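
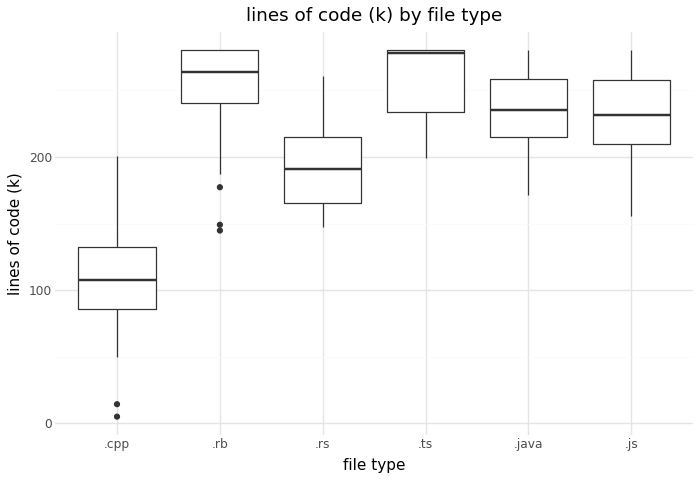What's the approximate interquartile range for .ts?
≈ 40

Q3 ≈ 280, Q1 ≈ 240; IQR ≈ 40.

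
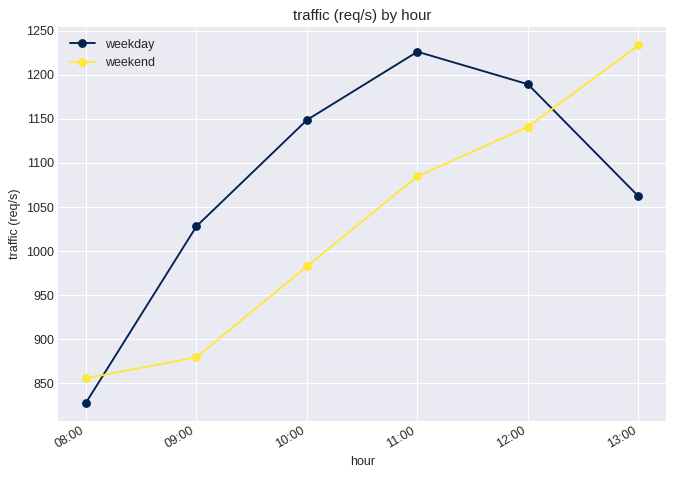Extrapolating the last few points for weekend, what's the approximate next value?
≈ 1325

Last three: 1100, 1150, 1250 → slope ≈ 75/step → next ≈ 1325.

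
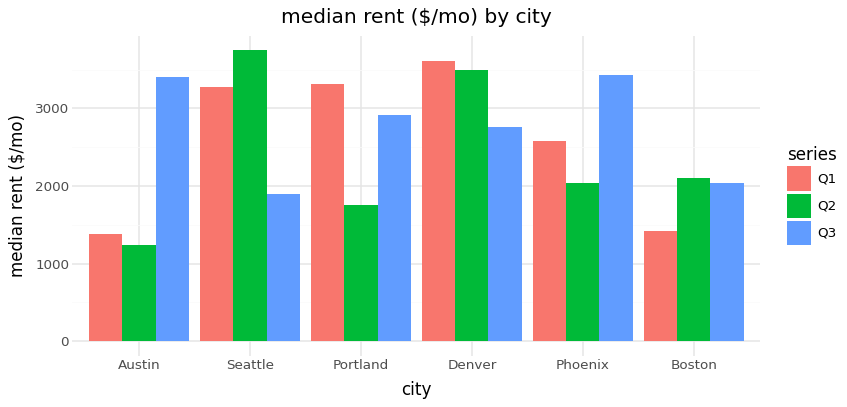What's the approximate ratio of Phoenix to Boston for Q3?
≈ 1.75×

Phoenix ≈ 3500, Boston ≈ 2000; 3500/2000 ≈ 1.75.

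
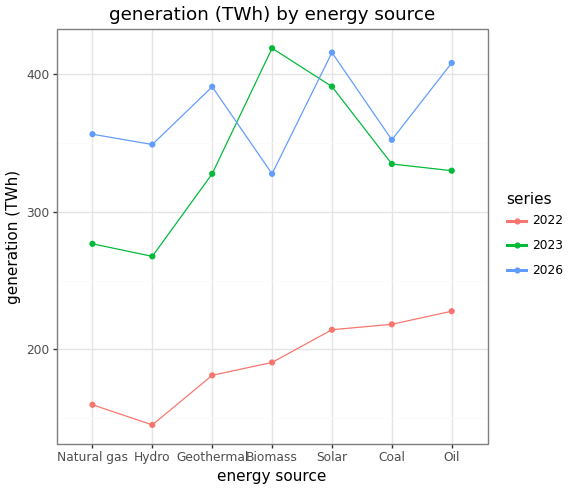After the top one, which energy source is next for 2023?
Top 3 for 2023: Biomass ≈ 425, Solar ≈ 400, Coal ≈ 325.

Solar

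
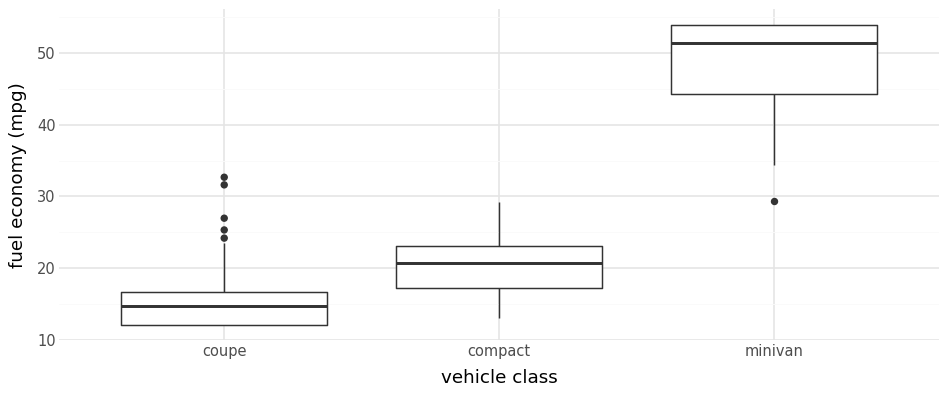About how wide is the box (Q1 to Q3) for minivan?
Q3 ≈ 55, Q1 ≈ 45; IQR ≈ 10.

≈ 10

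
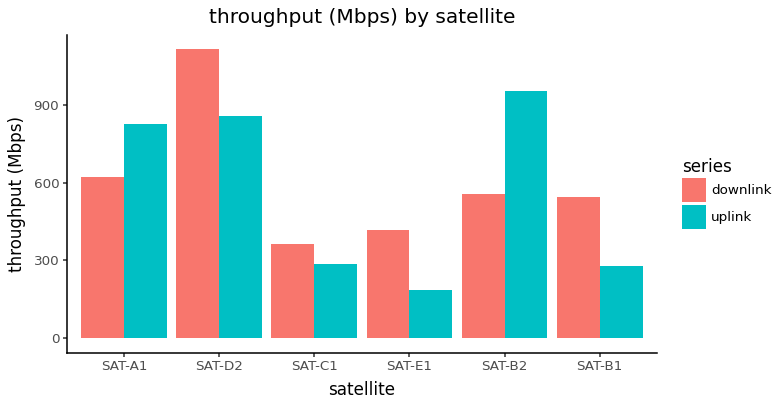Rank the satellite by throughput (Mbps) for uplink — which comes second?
Top 3 for uplink: SAT-B2 ≈ 1000, SAT-D2 ≈ 900, SAT-A1 ≈ 800.

SAT-D2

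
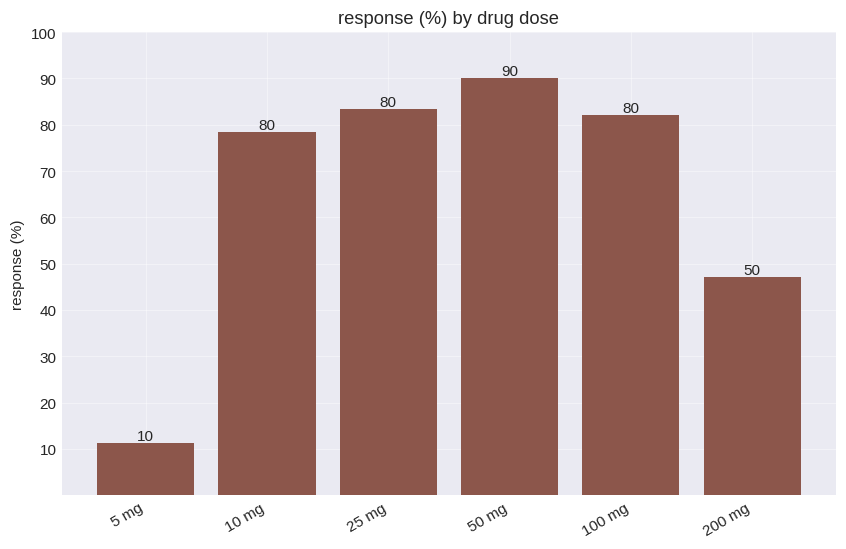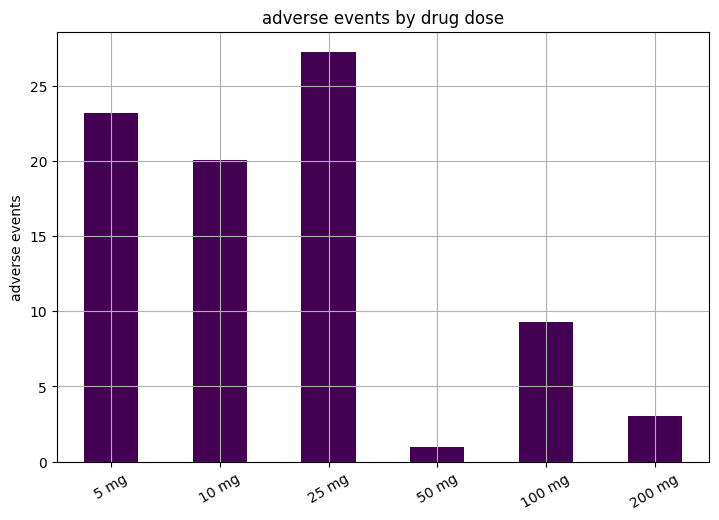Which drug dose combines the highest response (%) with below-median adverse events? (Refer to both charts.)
50 mg

Chart 2 median adverse events ≈ 15; below-median drug doses: 50 mg, 100 mg, 200 mg. Among those, 50 mg has the highest response (%) (≈ 90).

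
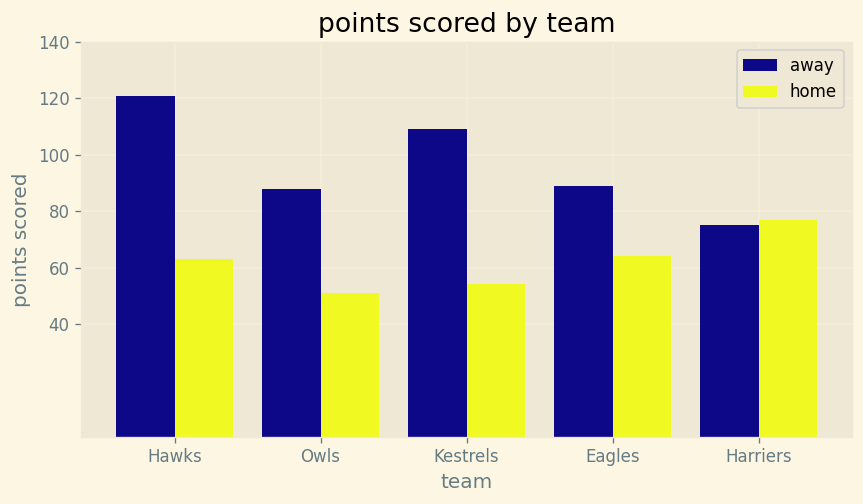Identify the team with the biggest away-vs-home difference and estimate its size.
Hawks, ≈ 60

Hawks: away ≈ 120, home ≈ 60 → gap ≈ 60. Next-largest (Kestrels) is only ≈ 40.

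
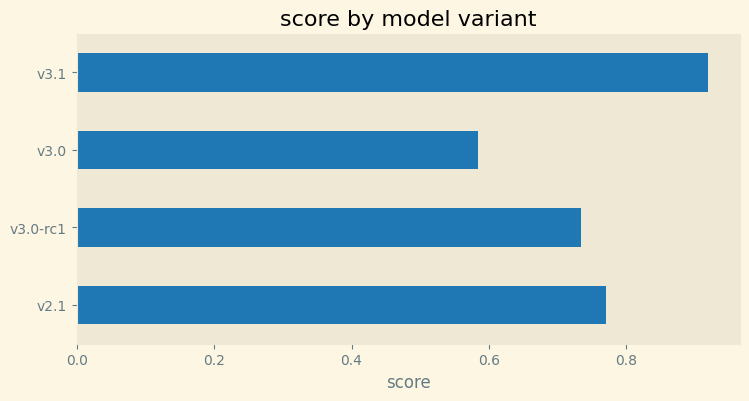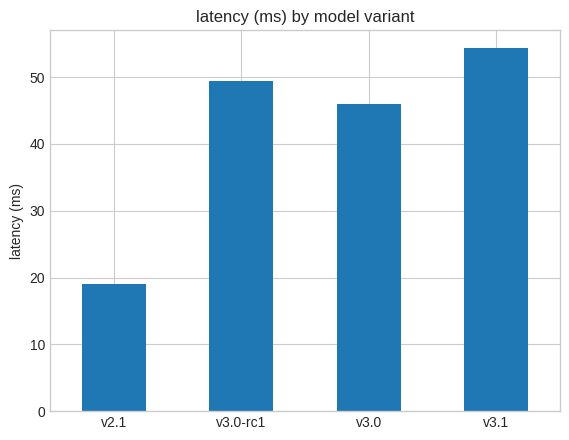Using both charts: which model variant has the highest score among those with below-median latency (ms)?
Chart 2 median latency (ms) ≈ 50; below-median model variants: v2.1, v3.0. Among those, v2.1 has the highest score (≈ 0.8).

v2.1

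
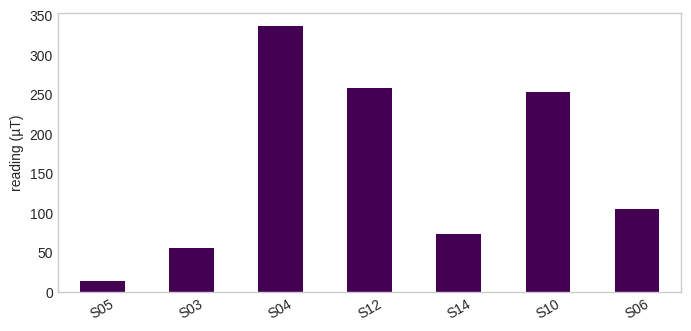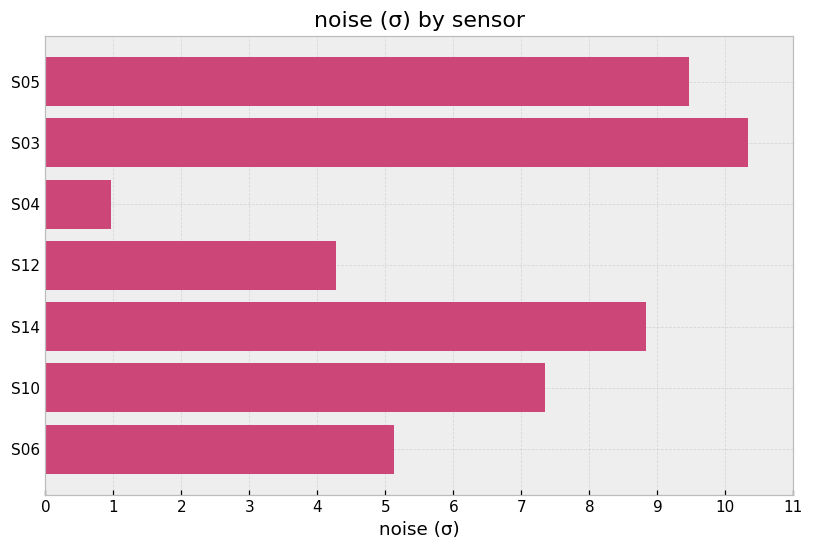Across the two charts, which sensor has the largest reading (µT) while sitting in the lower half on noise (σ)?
S04

Chart 2 median noise (σ) ≈ 7; below-median sensors: S04, S12, S06. Among those, S04 has the highest reading (µT) (≈ 350).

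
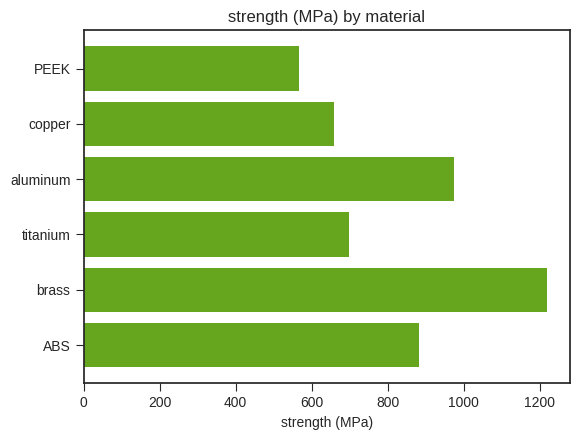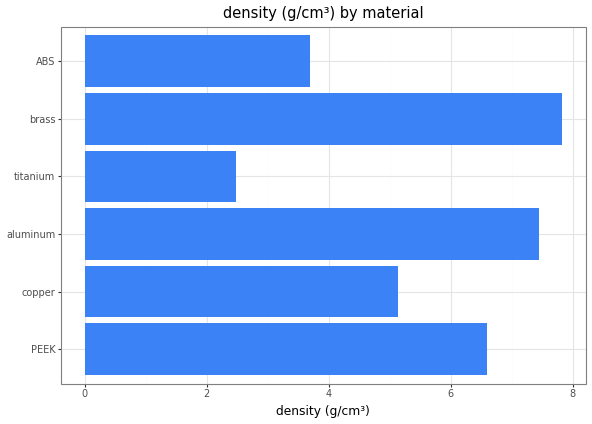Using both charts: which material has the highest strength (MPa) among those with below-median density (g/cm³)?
ABS

Chart 2 median density (g/cm³) ≈ 6; below-median materials: copper, titanium, ABS. Among those, ABS has the highest strength (MPa) (≈ 800).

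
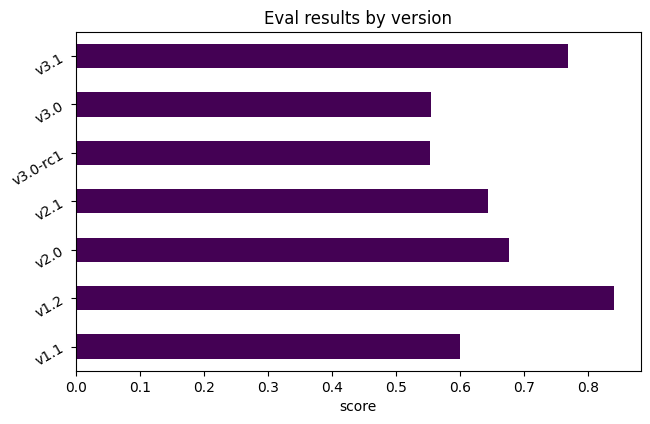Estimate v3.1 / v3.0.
≈ 1.33×

v3.1 ≈ 0.8, v3.0 ≈ 0.6; 0.8/0.6 ≈ 1.33.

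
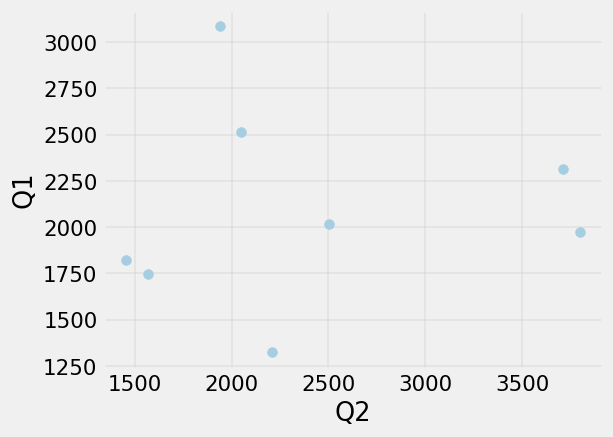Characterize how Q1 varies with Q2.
no clear correlation

Points are roughly uncorrelated; weak (|r| ≈ 0.1).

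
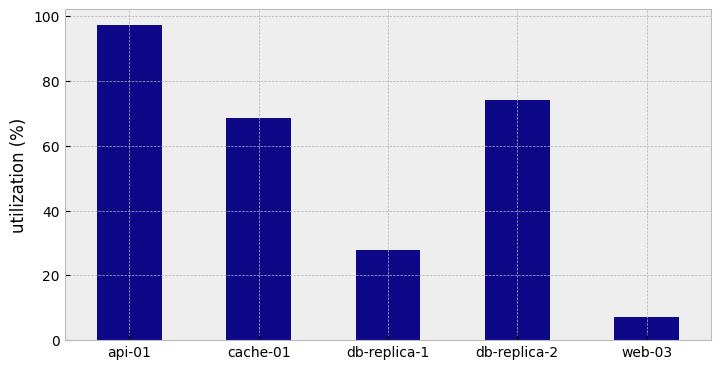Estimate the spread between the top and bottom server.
≈ 90

Max api-01 ≈ 100, min web-03 ≈ 10; range ≈ 90.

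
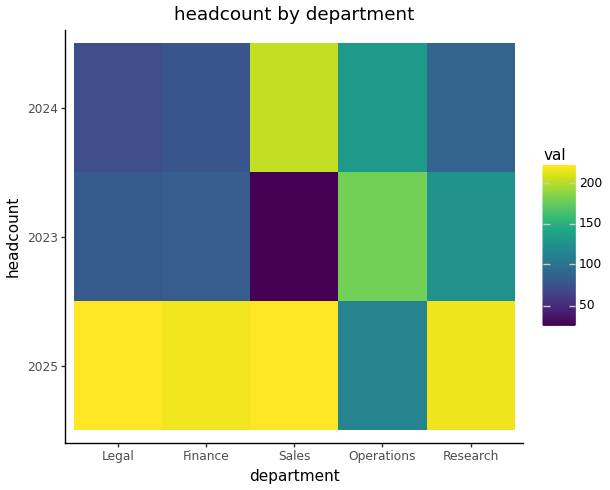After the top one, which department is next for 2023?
Research

Top 3 for 2023: Operations ≈ 180, Research ≈ 120, Finance ≈ 80.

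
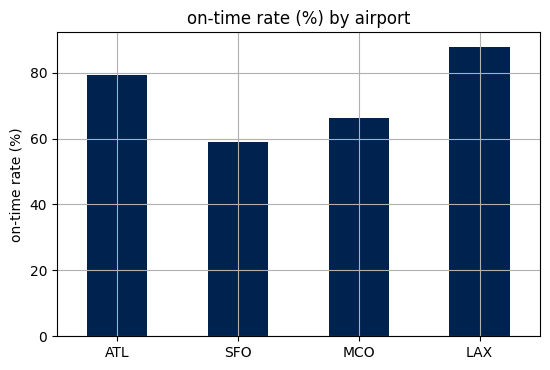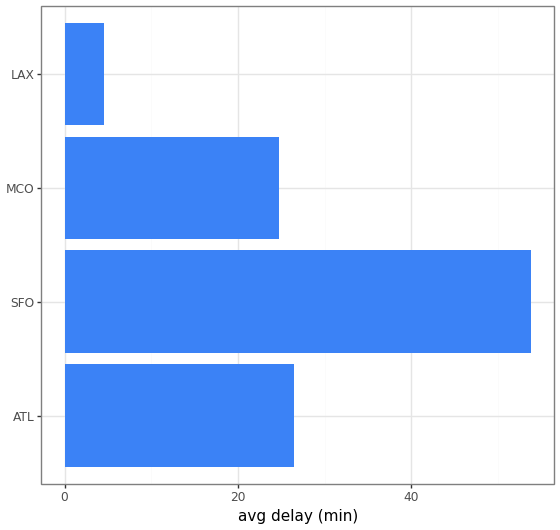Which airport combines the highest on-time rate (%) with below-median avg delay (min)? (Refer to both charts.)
Chart 2 median avg delay (min) ≈ 25; below-median airports: MCO, LAX. Among those, LAX has the highest on-time rate (%) (≈ 90).

LAX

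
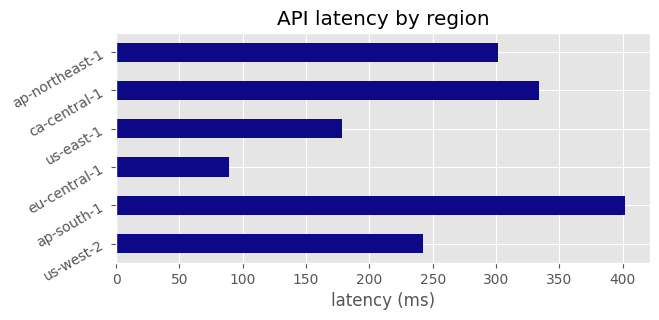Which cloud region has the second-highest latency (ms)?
ca-central-1

Top 3: ap-south-1 ≈ 400, ca-central-1 ≈ 350, ap-northeast-1 ≈ 300.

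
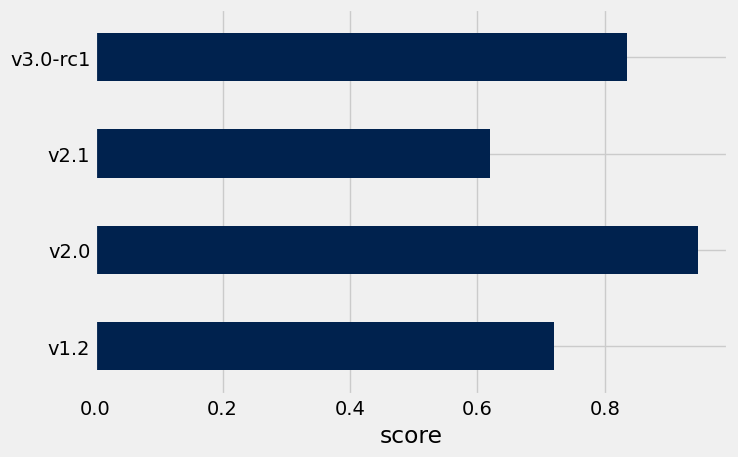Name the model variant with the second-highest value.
v3.0-rc1

Top 3: v2.0 ≈ 0.9, v3.0-rc1 ≈ 0.8, v1.2 ≈ 0.7.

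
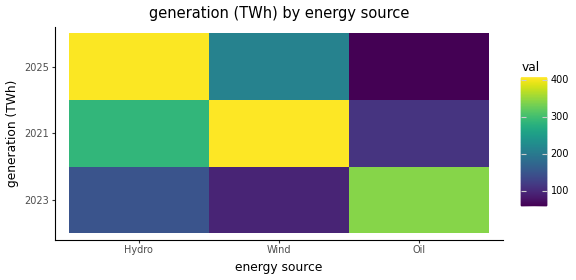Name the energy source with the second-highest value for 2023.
Top 3 for 2023: Oil ≈ 350, Hydro ≈ 150, Wind ≈ 100.

Hydro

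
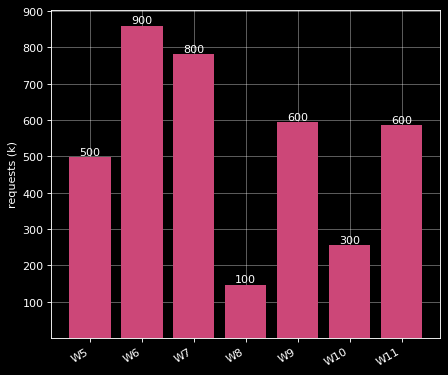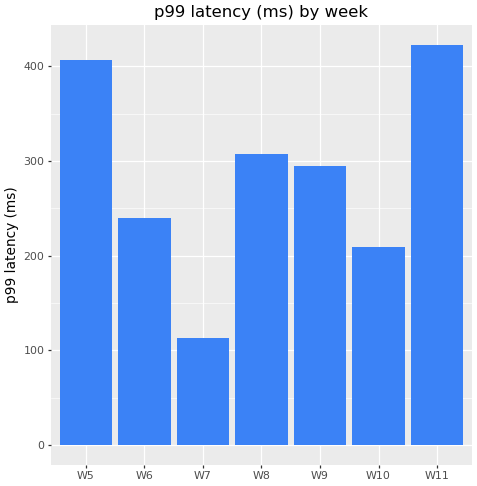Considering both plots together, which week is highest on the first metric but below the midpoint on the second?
W6

Chart 2 median p99 latency (ms) ≈ 300; below-median weeks: W6, W7, W10. Among those, W6 has the highest requests (k) (≈ 900).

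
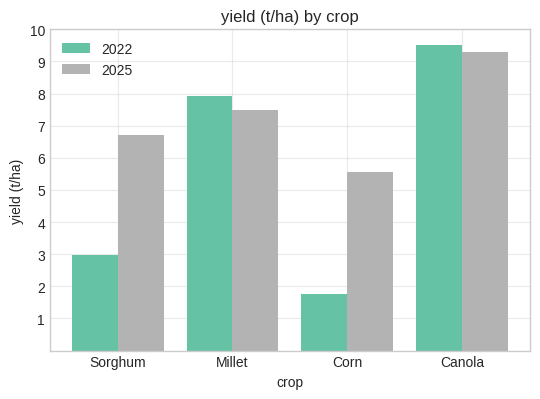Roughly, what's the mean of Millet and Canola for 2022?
≈ 8

(8 + 9) / 2 ≈ 8.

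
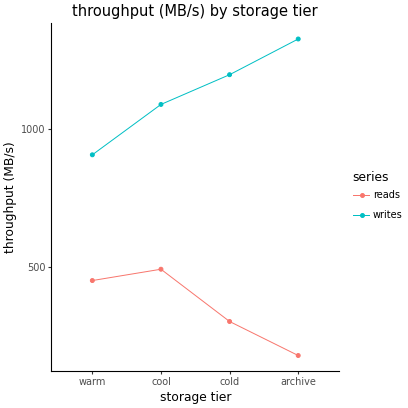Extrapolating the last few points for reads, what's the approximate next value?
Last three: 500, 300, 200 → slope ≈ -150/step → next ≈ 50.

≈ 50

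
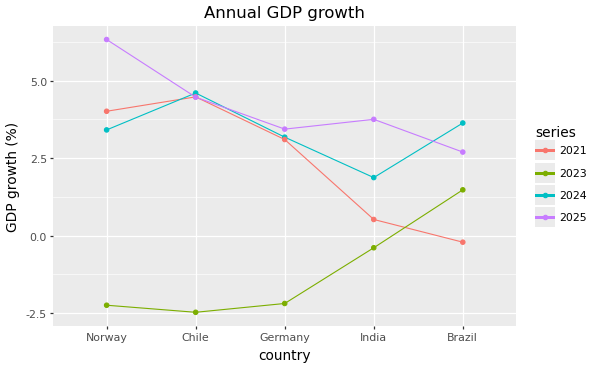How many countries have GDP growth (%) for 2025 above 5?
Above 5: Norway.

1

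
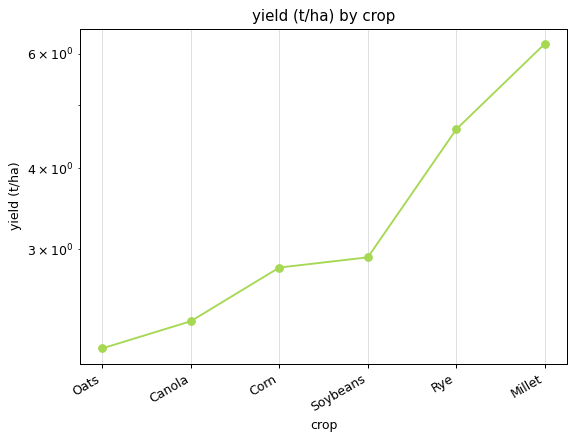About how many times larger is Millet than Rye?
Millet ≈ 6.0, Rye ≈ 4.5; 6.0/4.5 ≈ 1.33.

≈ 1.33×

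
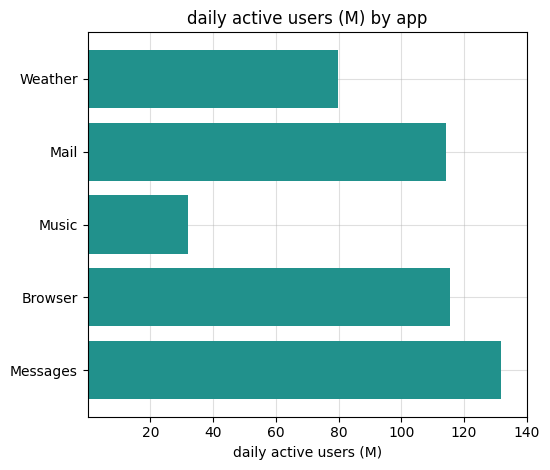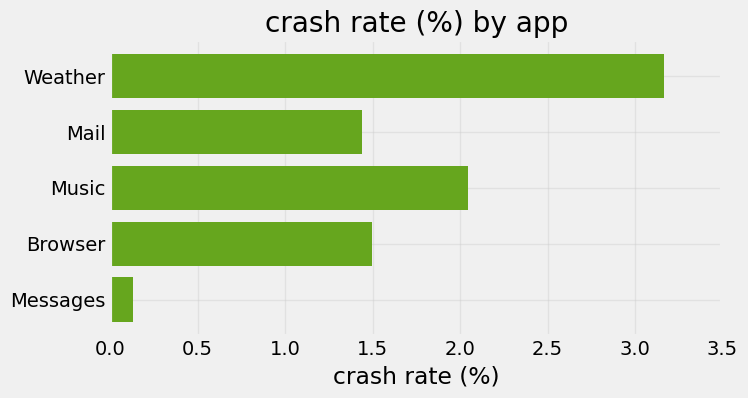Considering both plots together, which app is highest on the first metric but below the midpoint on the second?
Chart 2 median crash rate (%) ≈ 1.5; below-median apps: Mail, Messages. Among those, Messages has the highest daily active users (M) (≈ 140).

Messages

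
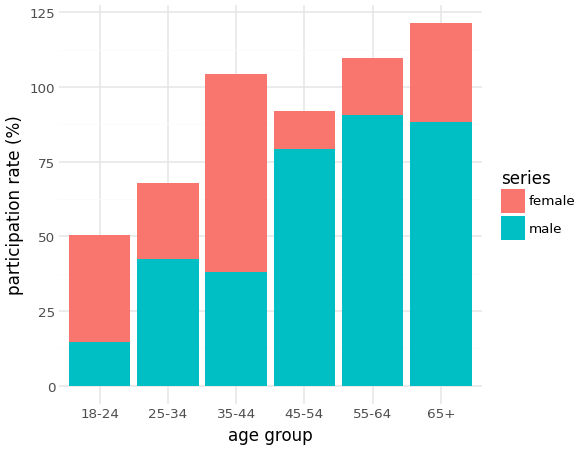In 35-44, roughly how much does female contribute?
≈ 60

female top ≈ 100, bottom ≈ 40; segment ≈ 60.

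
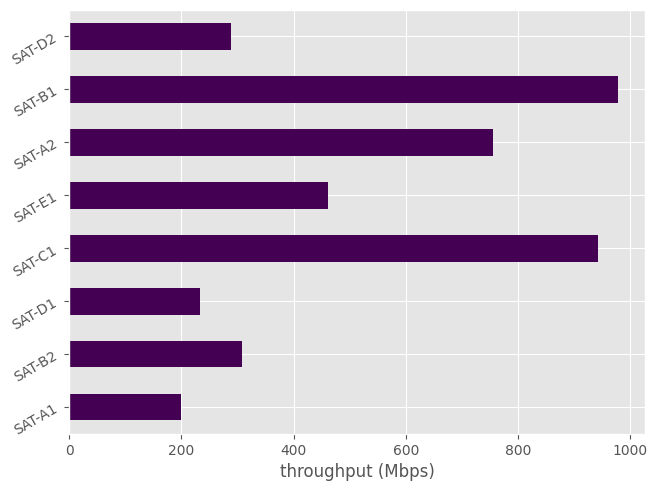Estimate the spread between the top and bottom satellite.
Max SAT-B1 ≈ 1000, min SAT-A1 ≈ 200; range ≈ 800.

≈ 800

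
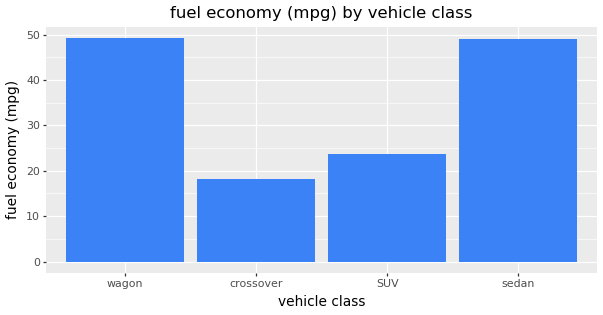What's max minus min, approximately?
Max wagon ≈ 50, min crossover ≈ 20; range ≈ 30.

≈ 30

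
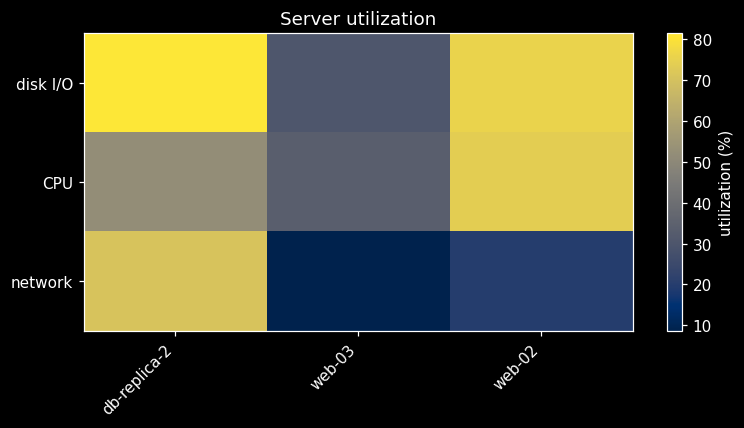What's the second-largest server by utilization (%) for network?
web-02

Top 3 for network: db-replica-2 ≈ 70, web-02 ≈ 20, web-03 ≈ 10.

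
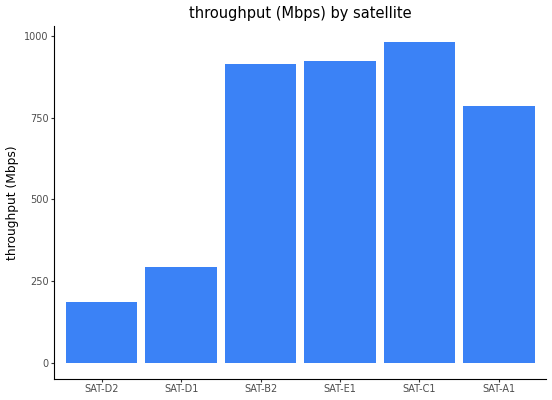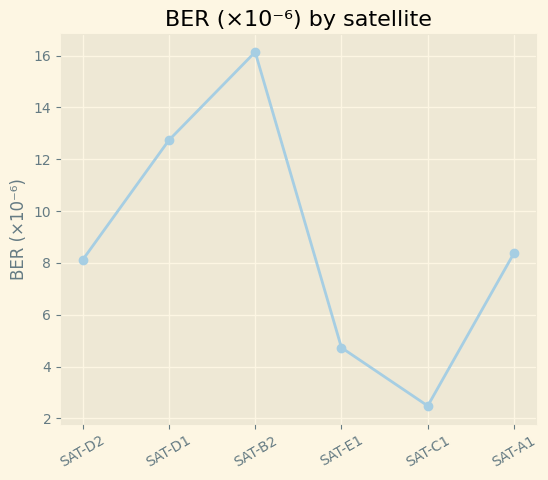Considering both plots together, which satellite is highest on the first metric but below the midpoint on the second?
Chart 2 median BER (×10⁻⁶) ≈ 8; below-median satellites: SAT-D2, SAT-E1, SAT-C1. Among those, SAT-C1 has the highest throughput (Mbps) (≈ 1000).

SAT-C1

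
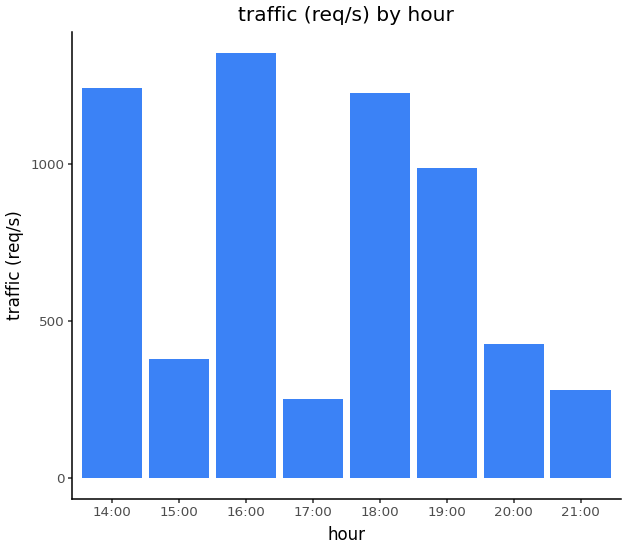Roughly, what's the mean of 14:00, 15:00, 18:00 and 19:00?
(1200 + 400 + 1200 + 1000) / 4 ≈ 950.

≈ 950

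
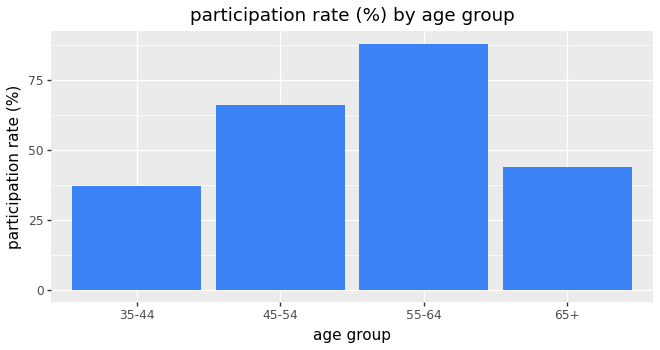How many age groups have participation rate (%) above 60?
Above 60: 45-54, 55-64.

2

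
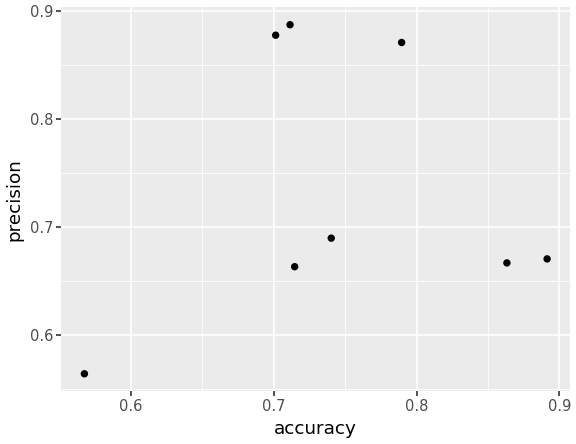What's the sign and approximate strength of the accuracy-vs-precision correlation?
no clear correlation

Points are roughly uncorrelated; weak (|r| ≈ 0.1).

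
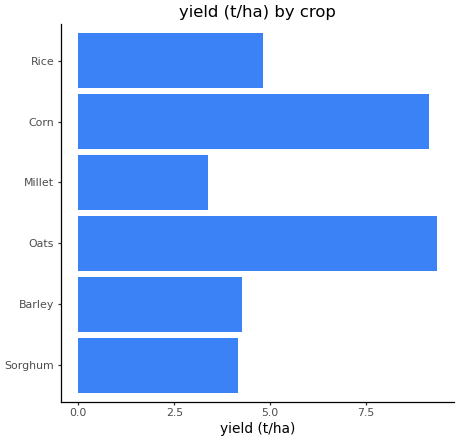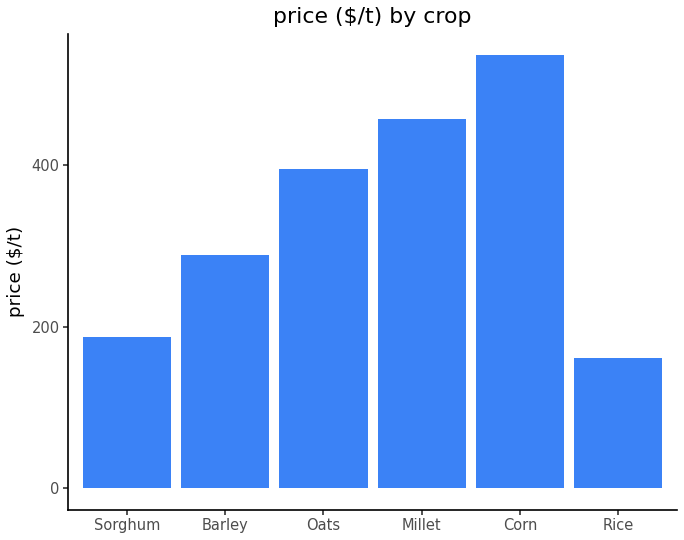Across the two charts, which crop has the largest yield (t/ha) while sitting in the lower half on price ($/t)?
Rice

Chart 2 median price ($/t) ≈ 350; below-median crops: Sorghum, Barley, Rice. Among those, Rice has the highest yield (t/ha) (≈ 5).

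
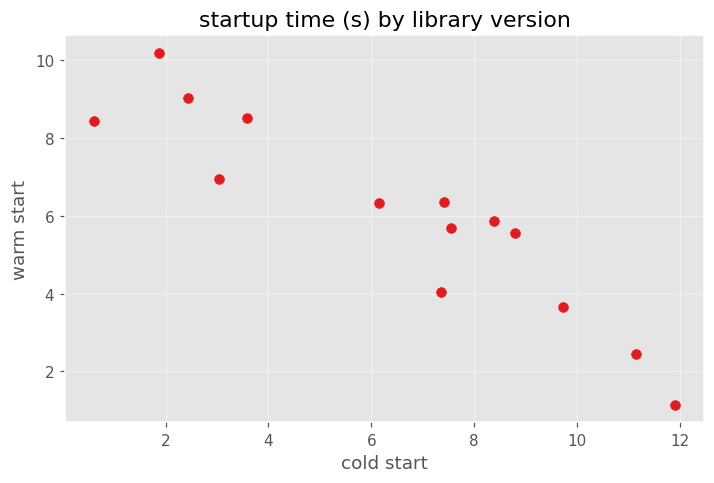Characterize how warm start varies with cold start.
Points are negatively correlated; strong (|r| ≈ 0.9).

negative, strong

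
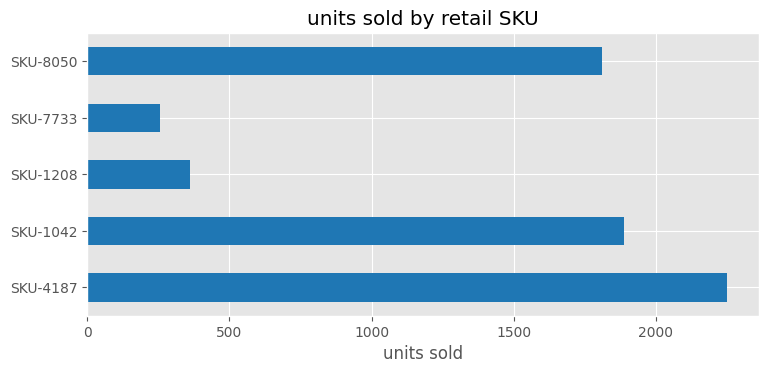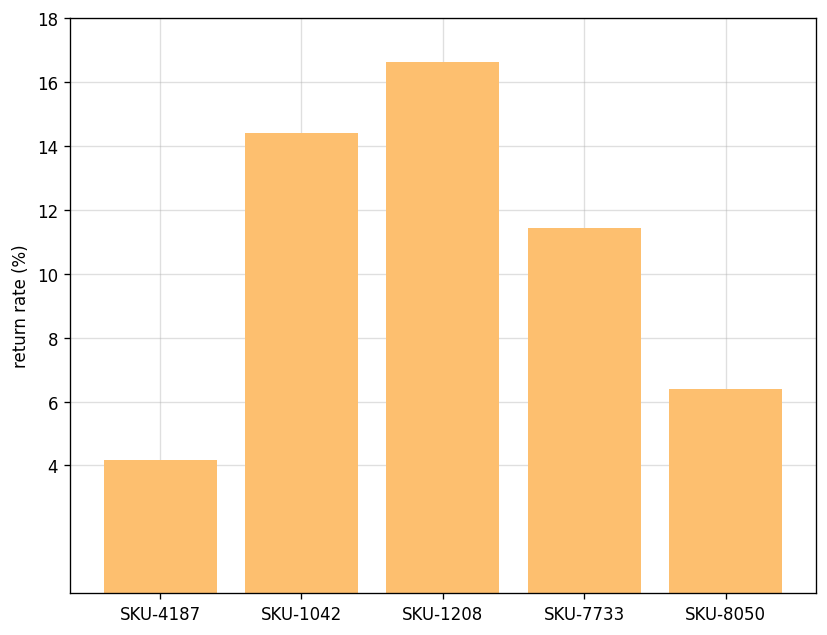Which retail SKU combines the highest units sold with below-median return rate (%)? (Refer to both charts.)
SKU-4187

Chart 2 median return rate (%) ≈ 12; below-median retail SKUs: SKU-4187, SKU-8050. Among those, SKU-4187 has the highest units sold (≈ 2500).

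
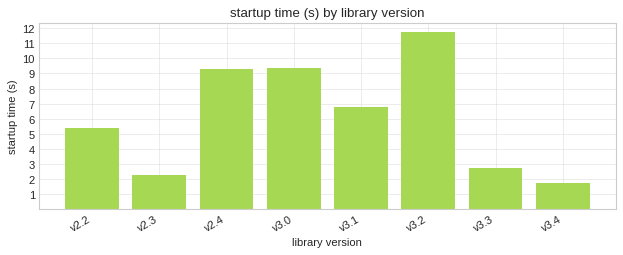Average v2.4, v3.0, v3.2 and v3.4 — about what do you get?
(9 + 9 + 12 + 2) / 4 ≈ 8.

≈ 8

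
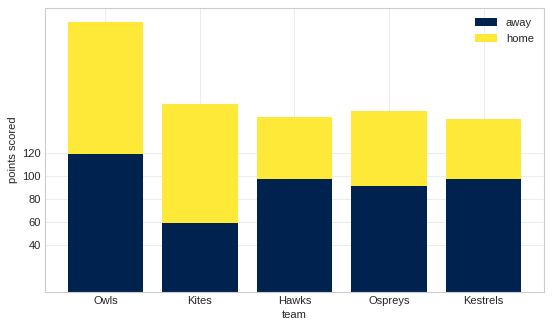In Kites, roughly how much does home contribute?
≈ 100

home top ≈ 160, bottom ≈ 60; segment ≈ 100.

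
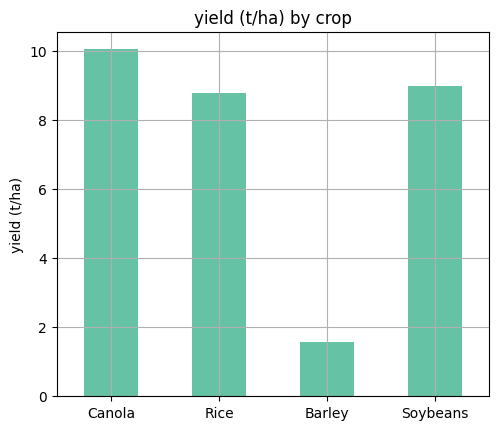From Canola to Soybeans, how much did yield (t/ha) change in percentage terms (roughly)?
≈ -10%

Canola ≈ 10, Soybeans ≈ 9; (9 − 10) / 10 ≈ -10%.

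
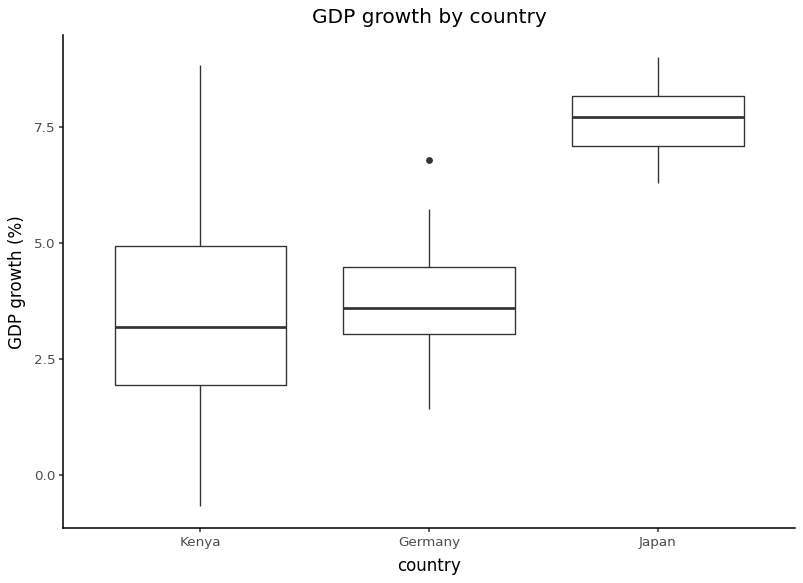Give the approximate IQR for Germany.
Q3 ≈ 4.5, Q1 ≈ 3.0; IQR ≈ 1.5.

≈ 1.5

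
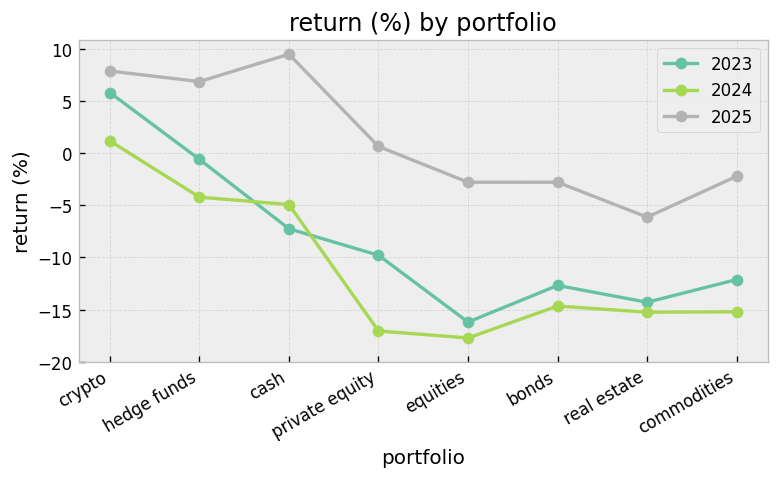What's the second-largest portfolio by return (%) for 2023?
hedge funds

Top 3 for 2023: crypto ≈ 5, hedge funds ≈ 0, cash ≈ -5.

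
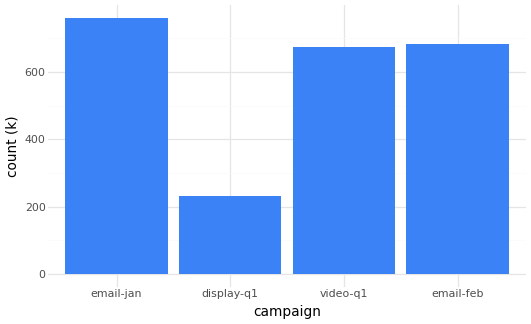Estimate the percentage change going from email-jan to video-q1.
≈ -12.5%

email-jan ≈ 800, video-q1 ≈ 700; (700 − 800) / 800 ≈ -12.5%.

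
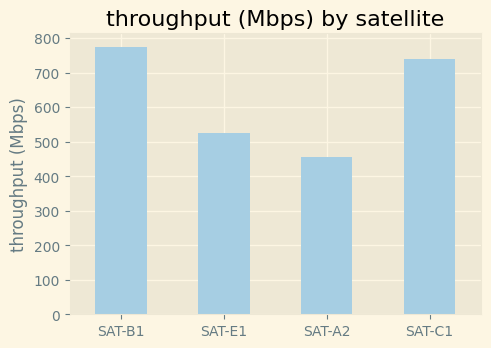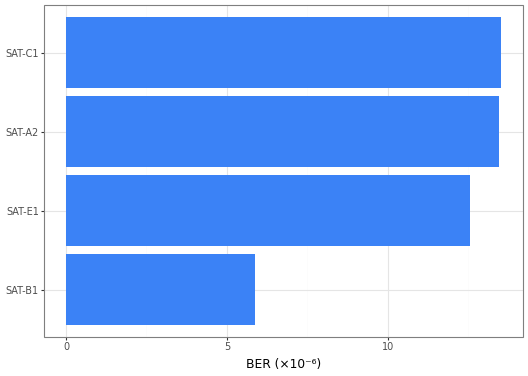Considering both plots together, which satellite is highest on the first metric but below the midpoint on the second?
Chart 2 median BER (×10⁻⁶) ≈ 12; below-median satellites: SAT-B1, SAT-E1. Among those, SAT-B1 has the highest throughput (Mbps) (≈ 800).

SAT-B1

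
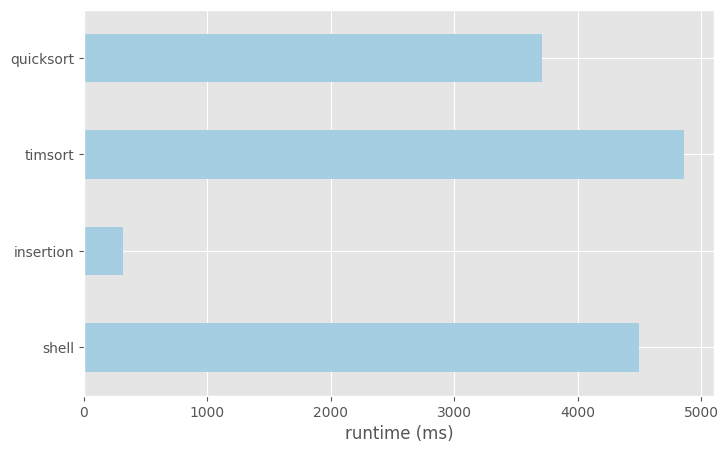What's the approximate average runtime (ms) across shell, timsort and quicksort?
(4500 + 5000 + 3500) / 3 ≈ 4333.

≈ 4333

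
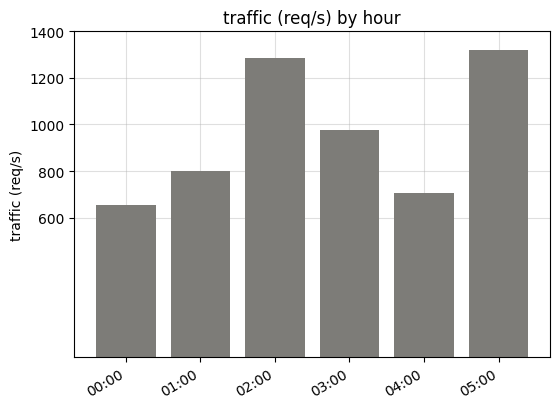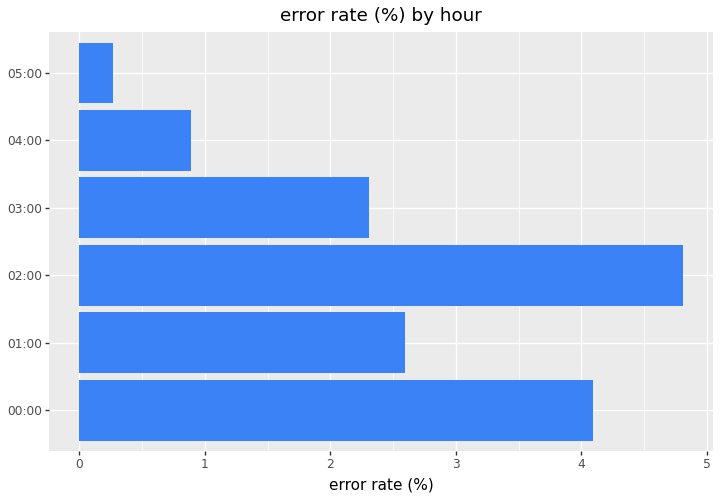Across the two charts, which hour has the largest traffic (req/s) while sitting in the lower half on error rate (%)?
05:00

Chart 2 median error rate (%) ≈ 2.5; below-median hours: 03:00, 04:00, 05:00. Among those, 05:00 has the highest traffic (req/s) (≈ 1400).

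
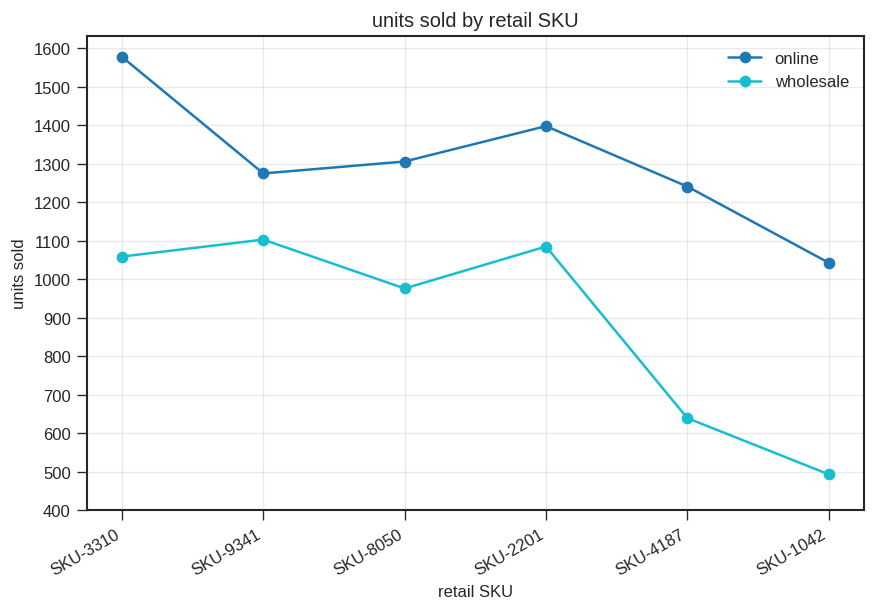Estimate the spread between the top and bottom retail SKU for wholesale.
≈ 600

Max SKU-9341 ≈ 1100, min SKU-1042 ≈ 500; range ≈ 600.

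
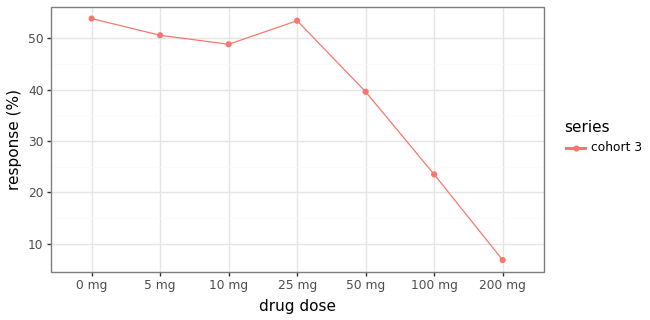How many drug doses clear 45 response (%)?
4

Above 45: 0 mg, 5 mg, 10 mg, 25 mg.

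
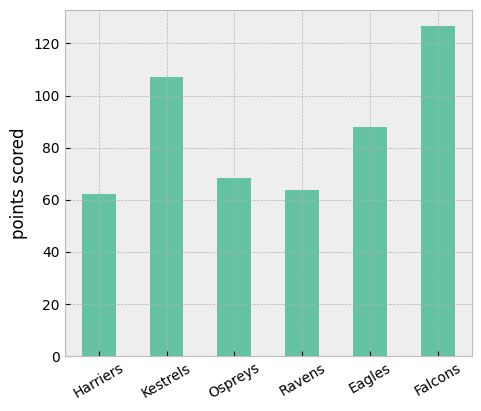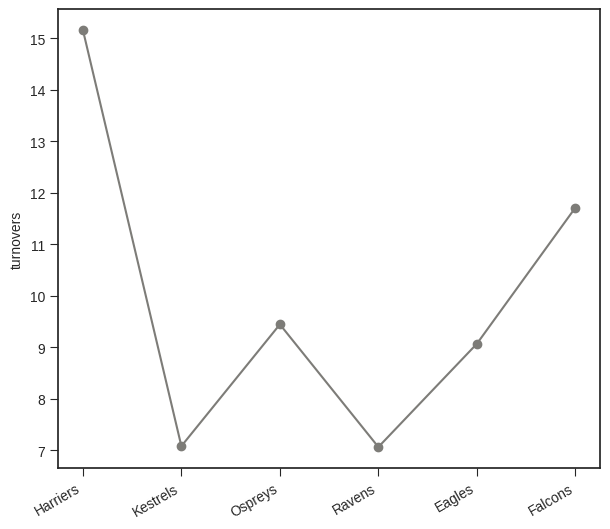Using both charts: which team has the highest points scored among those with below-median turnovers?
Chart 2 median turnovers ≈ 10; below-median teams: Kestrels, Ravens, Eagles. Among those, Kestrels has the highest points scored (≈ 100).

Kestrels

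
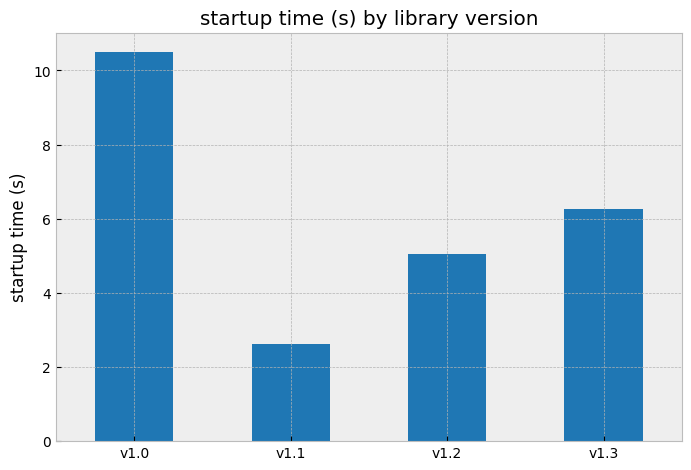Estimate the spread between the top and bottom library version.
≈ 7

Max v1.0 ≈ 10, min v1.1 ≈ 3; range ≈ 7.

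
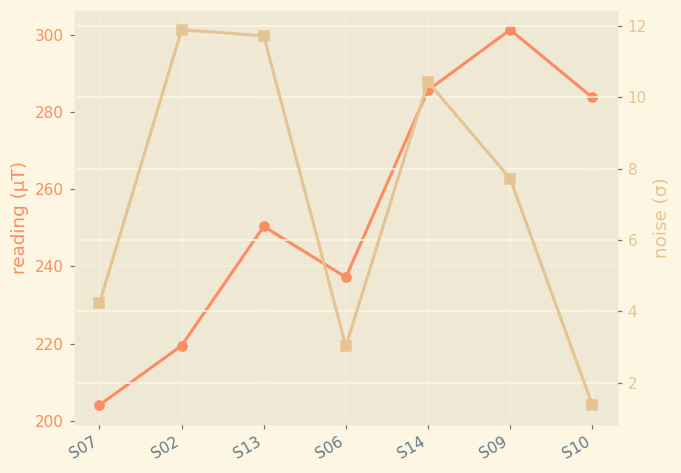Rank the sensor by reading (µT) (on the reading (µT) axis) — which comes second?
Top 3 (on the reading (µT) axis): S09 ≈ 300, S14 ≈ 290, S10 ≈ 280.

S14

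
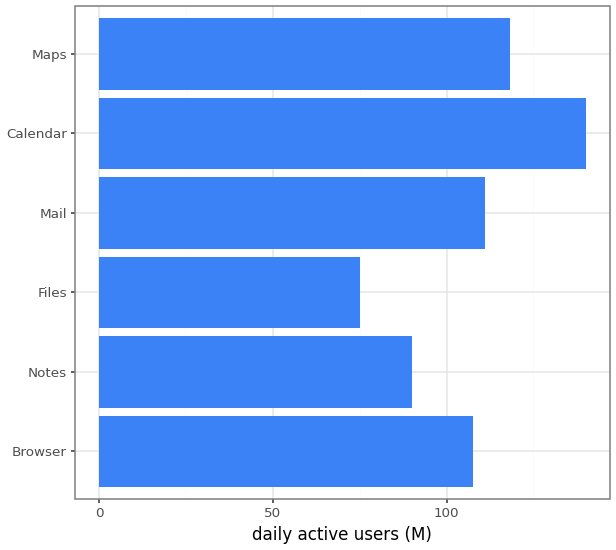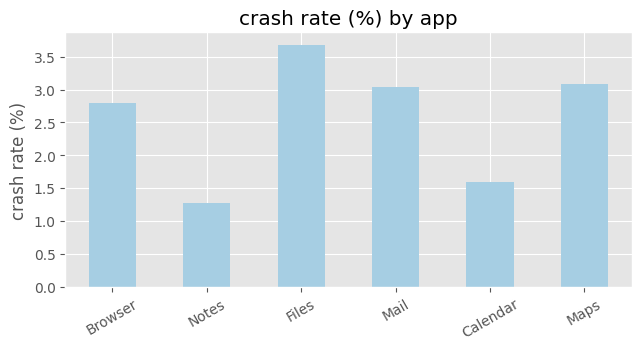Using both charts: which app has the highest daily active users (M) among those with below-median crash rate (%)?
Chart 2 median crash rate (%) ≈ 3; below-median apps: Browser, Notes, Calendar. Among those, Calendar has the highest daily active users (M) (≈ 140).

Calendar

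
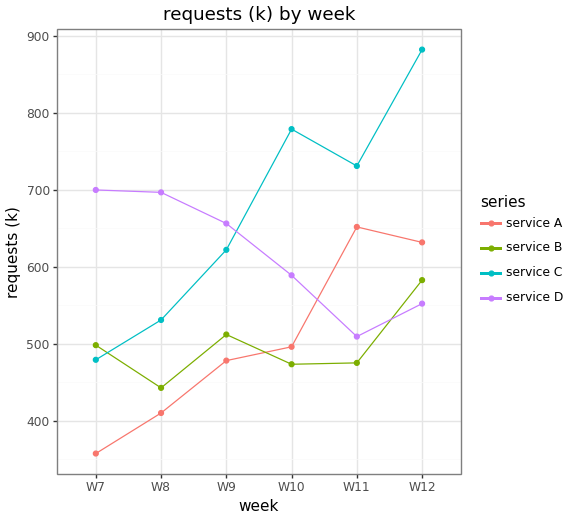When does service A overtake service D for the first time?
W10: service A ≈ 500 vs service D ≈ 600 (not yet); W11: service A ≈ 650 vs service D ≈ 500 (first crossover).

W11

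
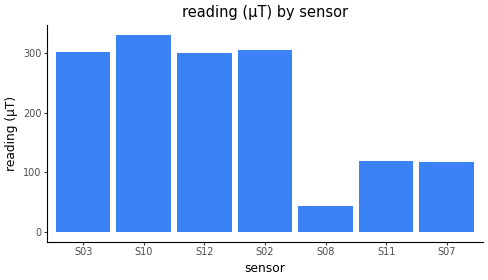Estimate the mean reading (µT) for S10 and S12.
≈ 325

(350 + 300) / 2 ≈ 325.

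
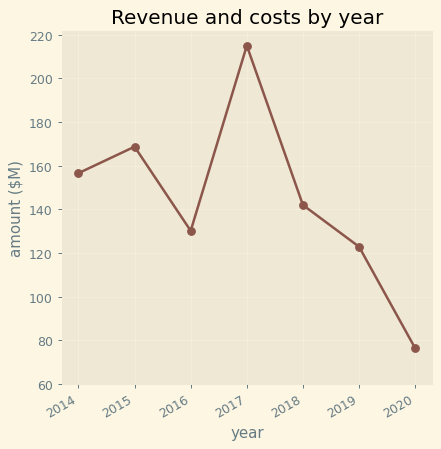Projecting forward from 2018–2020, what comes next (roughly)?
Last three: 140, 120, 80 → slope ≈ -30/step → next ≈ 50.

≈ 50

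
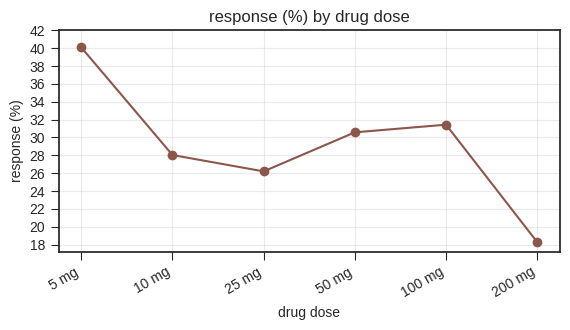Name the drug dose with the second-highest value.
Top 3: 5 mg ≈ 40, 100 mg ≈ 32, 50 mg ≈ 30.

100 mg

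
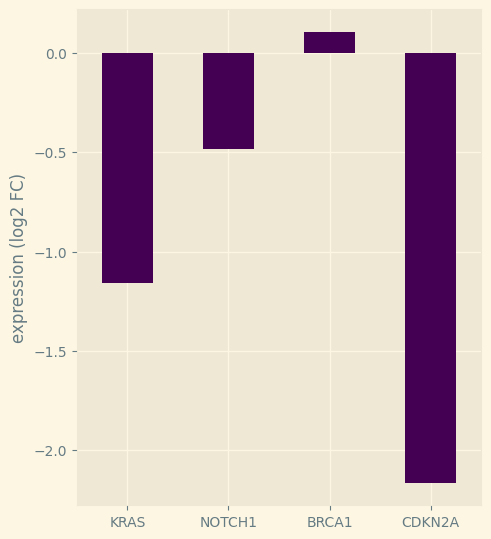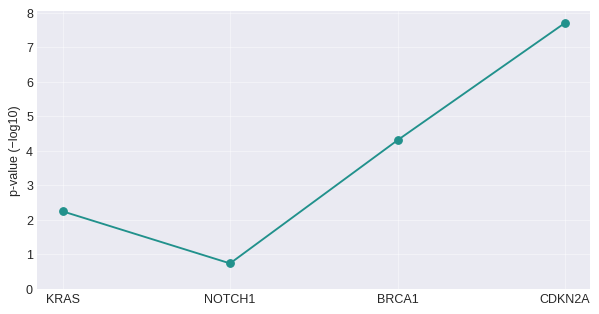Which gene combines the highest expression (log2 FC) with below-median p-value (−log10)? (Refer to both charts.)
NOTCH1

Chart 2 median p-value (−log10) ≈ 3; below-median genes: KRAS, NOTCH1. Among those, NOTCH1 has the highest expression (log2 FC) (≈ -0.48).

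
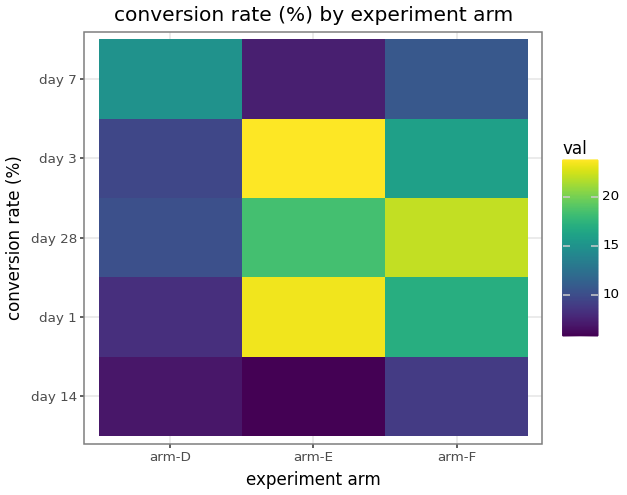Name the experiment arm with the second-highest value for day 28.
Top 3 for day 28: arm-F ≈ 22, arm-E ≈ 18, arm-D ≈ 10.

arm-E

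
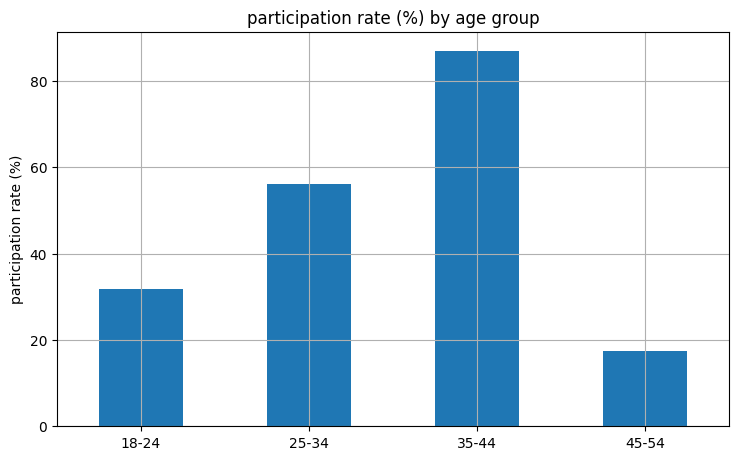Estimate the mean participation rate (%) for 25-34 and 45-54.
≈ 40

(60 + 20) / 2 ≈ 40.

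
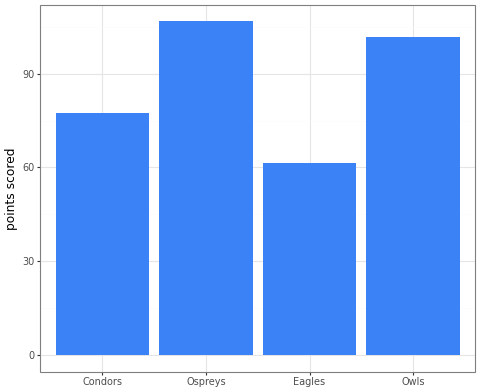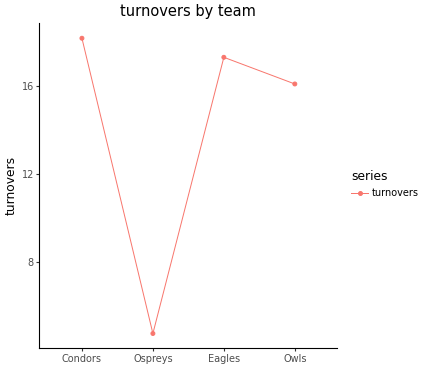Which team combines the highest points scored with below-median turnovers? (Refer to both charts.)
Chart 2 median turnovers ≈ 16; below-median teams: Ospreys, Owls. Among those, Ospreys has the highest points scored (≈ 110).

Ospreys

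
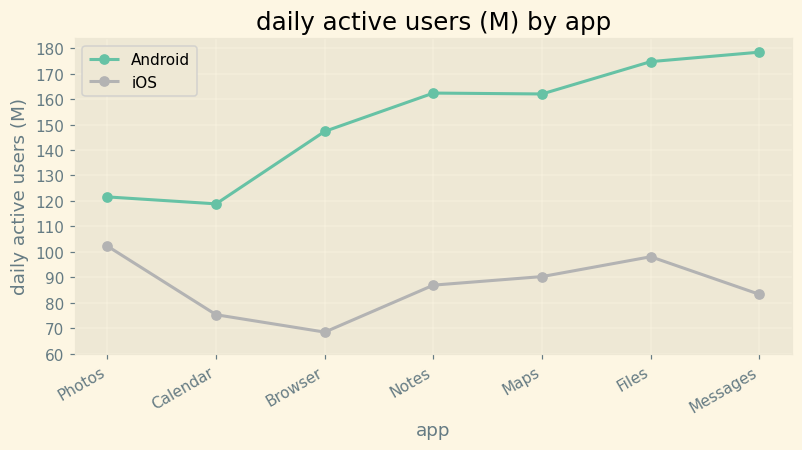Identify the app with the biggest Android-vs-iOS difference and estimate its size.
Messages: Android ≈ 180, iOS ≈ 80 → gap ≈ 100. Next-largest (Browser) is only ≈ 80.

Messages, ≈ 100 M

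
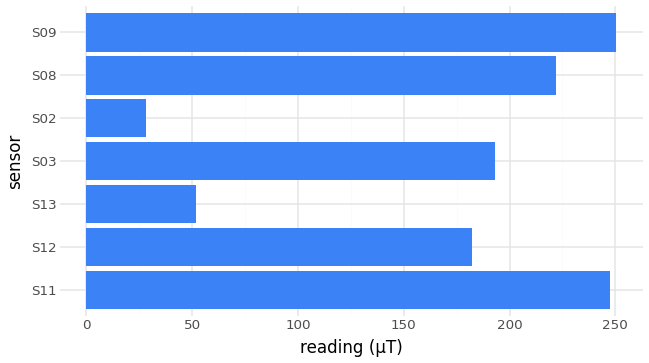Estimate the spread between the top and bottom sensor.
Max S09 ≈ 250, min S02 ≈ 25; range ≈ 225.

≈ 225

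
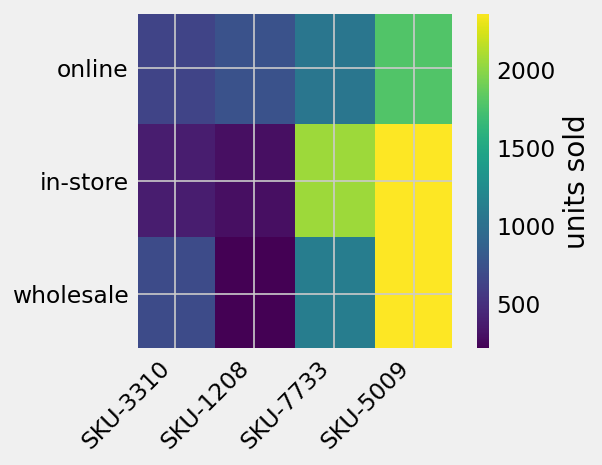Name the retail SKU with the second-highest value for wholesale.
Top 3 for wholesale: SKU-5009 ≈ 2400, SKU-7733 ≈ 1200, SKU-3310 ≈ 600.

SKU-7733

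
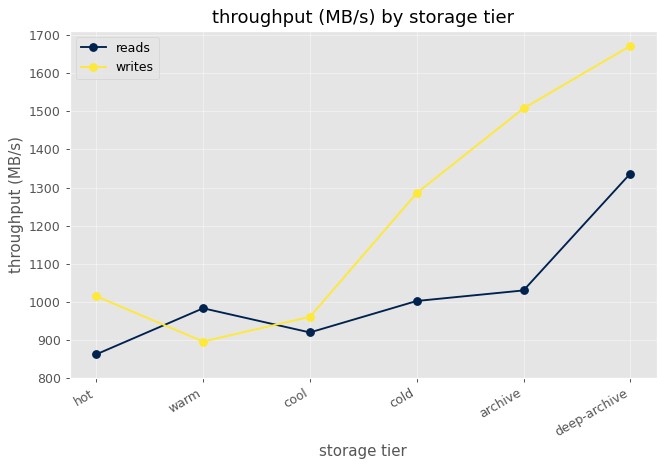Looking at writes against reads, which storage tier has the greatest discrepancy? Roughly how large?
archive, ≈ 500 MB/s

archive: writes ≈ 1500, reads ≈ 1000 → gap ≈ 500. Next-largest (deep-archive) is only ≈ 400.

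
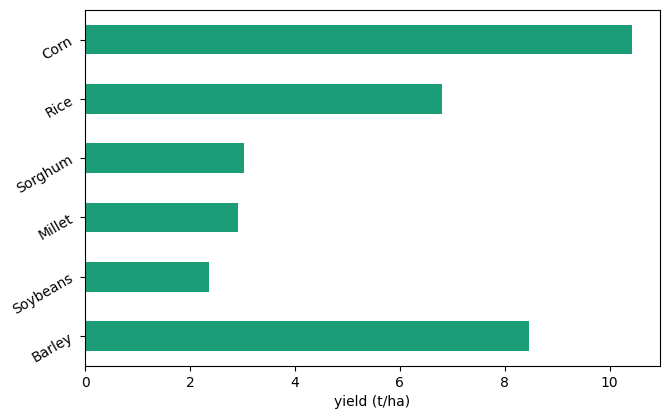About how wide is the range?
Max Corn ≈ 10, min Soybeans ≈ 2; range ≈ 8.

≈ 8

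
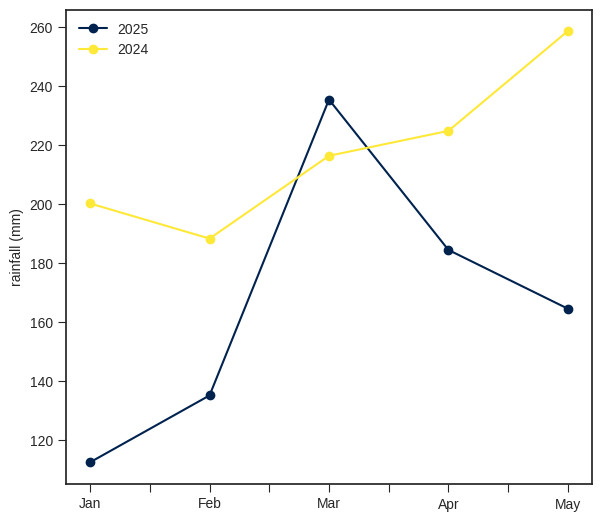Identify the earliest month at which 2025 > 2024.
Feb: 2025 ≈ 140 vs 2024 ≈ 180 (not yet); Mar: 2025 ≈ 240 vs 2024 ≈ 220 (first crossover).

Mar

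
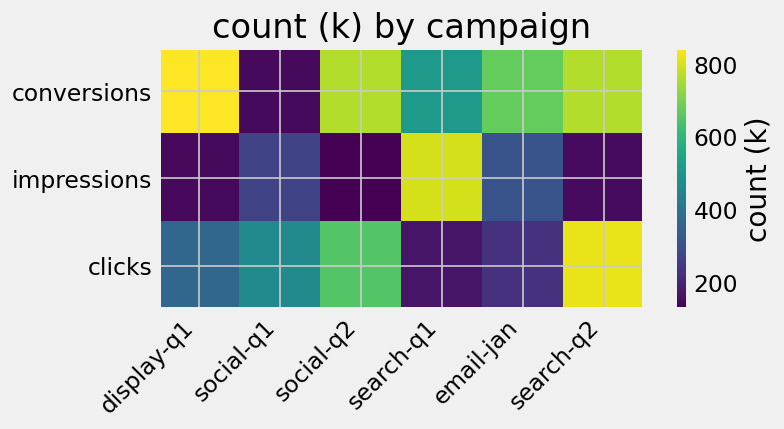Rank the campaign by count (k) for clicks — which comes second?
social-q2

Top 3 for clicks: search-q2 ≈ 800, social-q2 ≈ 700, social-q1 ≈ 500.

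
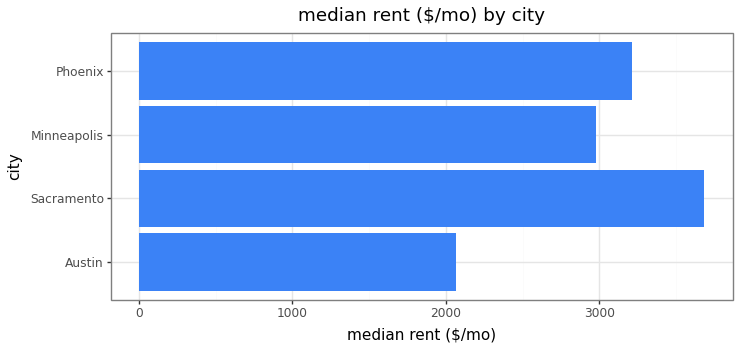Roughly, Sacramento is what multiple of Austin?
Sacramento ≈ 3500, Austin ≈ 2000; 3500/2000 ≈ 1.75.

≈ 1.75×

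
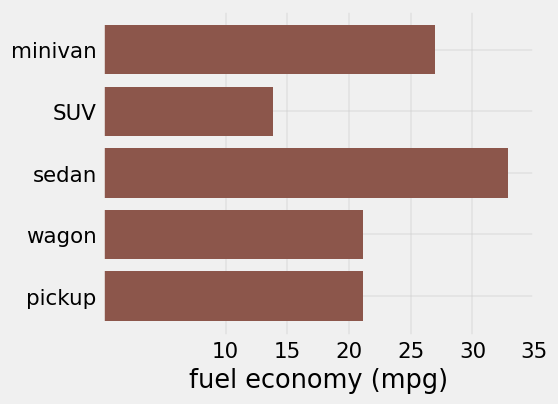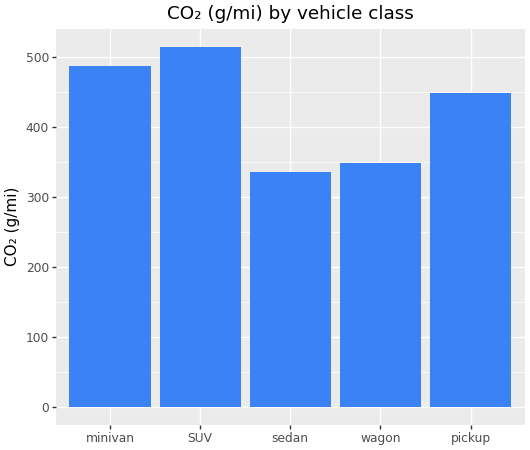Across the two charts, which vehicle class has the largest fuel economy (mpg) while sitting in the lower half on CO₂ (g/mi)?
sedan

Chart 2 median CO₂ (g/mi) ≈ 450; below-median vehicle classes: sedan, wagon. Among those, sedan has the highest fuel economy (mpg) (≈ 35).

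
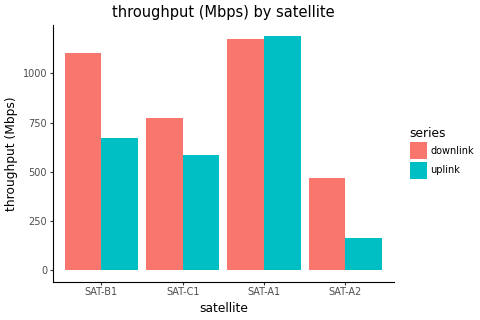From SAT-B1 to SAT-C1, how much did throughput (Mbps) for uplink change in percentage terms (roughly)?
SAT-B1 ≈ 700, SAT-C1 ≈ 600; (600 − 700) / 700 ≈ -14.3%.

≈ -14.3%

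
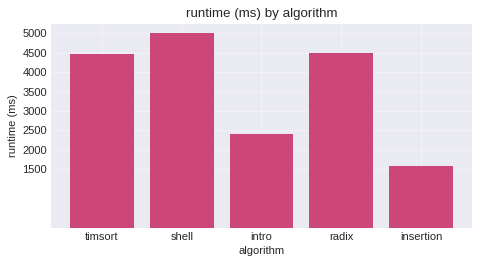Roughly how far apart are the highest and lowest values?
Max shell ≈ 5000, min insertion ≈ 1500; range ≈ 3500.

≈ 3500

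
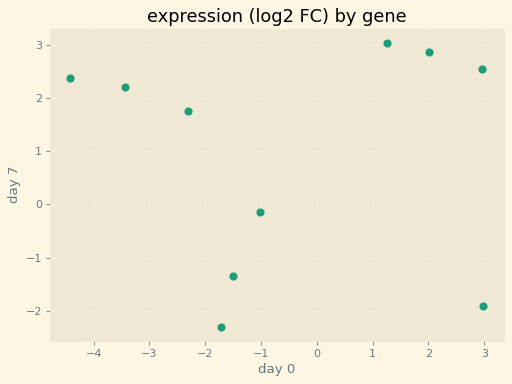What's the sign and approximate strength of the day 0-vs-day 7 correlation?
Points are roughly uncorrelated; weak (|r| ≈ 0.0).

no clear correlation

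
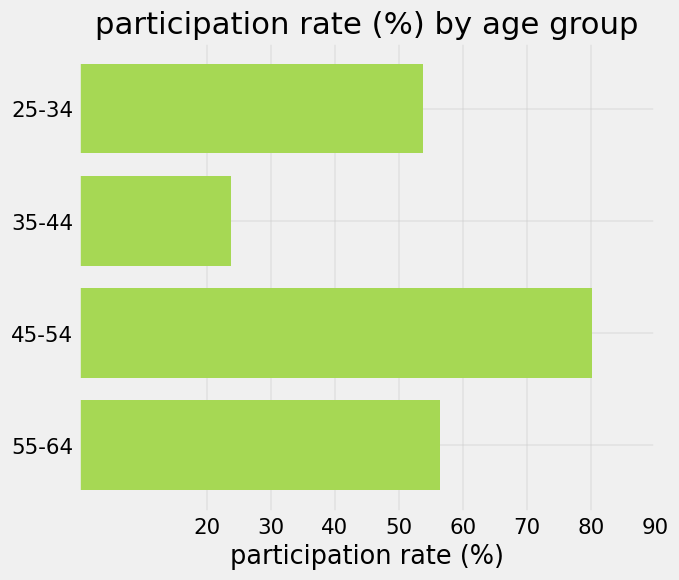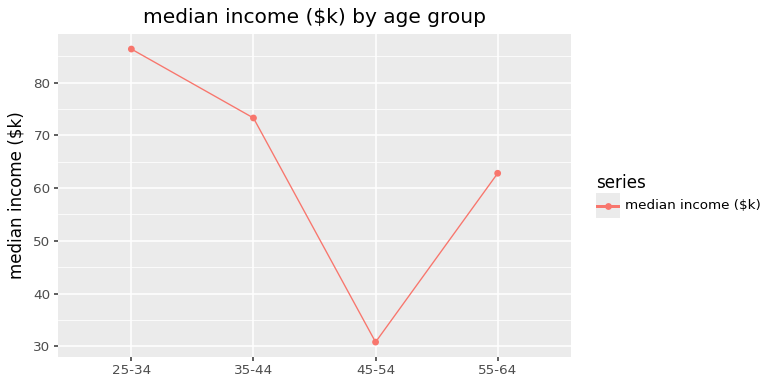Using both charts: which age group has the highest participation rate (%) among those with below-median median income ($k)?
45-54

Chart 2 median median income ($k) ≈ 70; below-median age groups: 45-54, 55-64. Among those, 45-54 has the highest participation rate (%) (≈ 80).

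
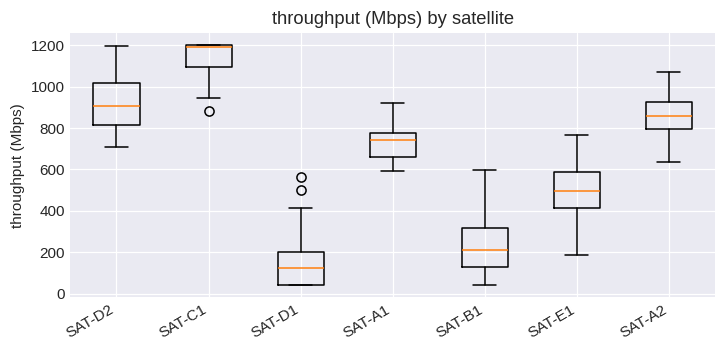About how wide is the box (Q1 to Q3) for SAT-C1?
≈ 100

Q3 ≈ 1200, Q1 ≈ 1100; IQR ≈ 100.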